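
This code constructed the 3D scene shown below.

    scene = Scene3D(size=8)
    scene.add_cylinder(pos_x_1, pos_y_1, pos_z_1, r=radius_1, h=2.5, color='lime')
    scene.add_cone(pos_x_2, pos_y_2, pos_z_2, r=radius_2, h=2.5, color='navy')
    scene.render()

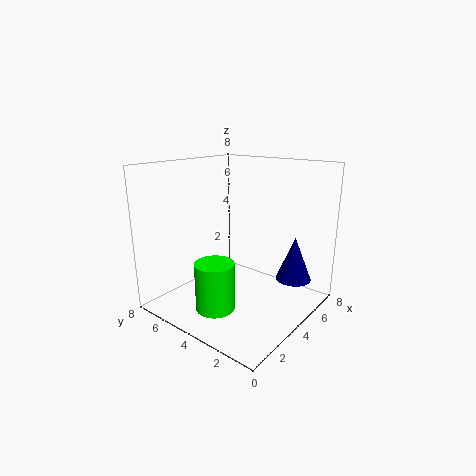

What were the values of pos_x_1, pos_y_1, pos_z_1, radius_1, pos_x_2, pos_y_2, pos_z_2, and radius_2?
pos_x_1 = 1.5; pos_y_1 = 3.5; pos_z_1 = 1; radius_1 = 1; pos_x_2 = 6; pos_y_2 = 1.5; pos_z_2 = 1.5; radius_2 = 1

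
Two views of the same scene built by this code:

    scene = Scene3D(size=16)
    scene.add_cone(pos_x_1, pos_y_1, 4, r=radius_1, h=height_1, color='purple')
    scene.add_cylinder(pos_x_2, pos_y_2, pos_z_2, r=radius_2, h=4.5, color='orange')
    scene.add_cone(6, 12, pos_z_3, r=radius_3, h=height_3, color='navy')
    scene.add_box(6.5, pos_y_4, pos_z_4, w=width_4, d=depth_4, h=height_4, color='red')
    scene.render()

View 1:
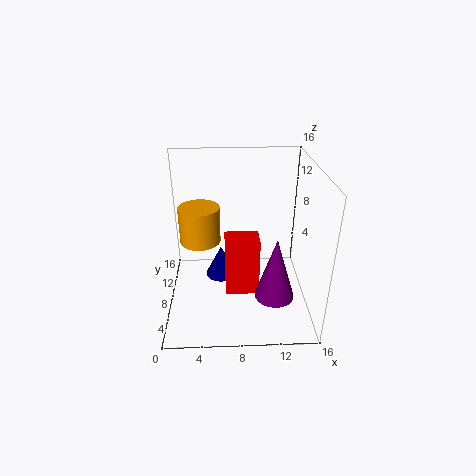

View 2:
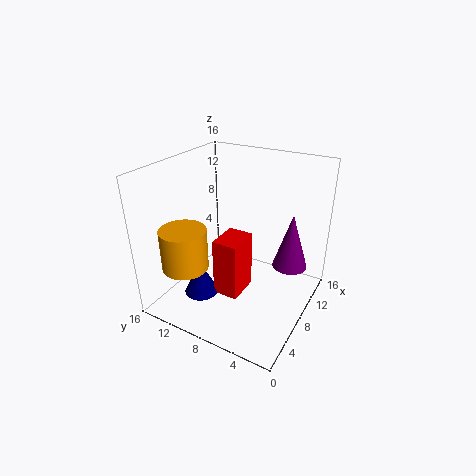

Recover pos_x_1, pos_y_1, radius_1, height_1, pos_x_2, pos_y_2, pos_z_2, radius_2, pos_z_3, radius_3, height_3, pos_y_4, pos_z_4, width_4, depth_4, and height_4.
pos_x_1 = 11.5
pos_y_1 = 3
radius_1 = 2
height_1 = 6.5
pos_x_2 = 3.5
pos_y_2 = 12
pos_z_2 = 5.5
radius_2 = 2.5
pos_z_3 = 0.5
radius_3 = 2
height_3 = 4
pos_y_4 = 7.5
pos_z_4 = 0.5
width_4 = 4
depth_4 = 3
height_4 = 7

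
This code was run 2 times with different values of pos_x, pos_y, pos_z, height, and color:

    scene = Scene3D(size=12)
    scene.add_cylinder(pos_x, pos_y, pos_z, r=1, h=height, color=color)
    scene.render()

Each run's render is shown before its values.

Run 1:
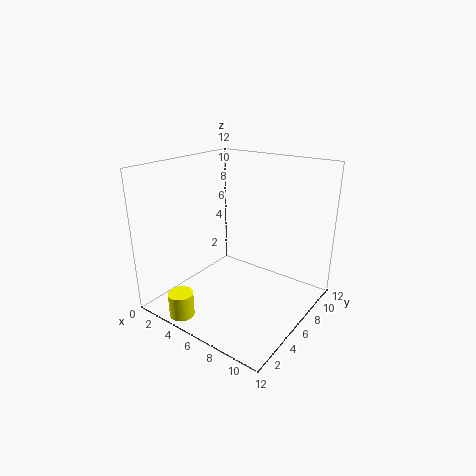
pos_x = 4, pos_y = 1, pos_z = 0.5, height = 2, color = 'yellow'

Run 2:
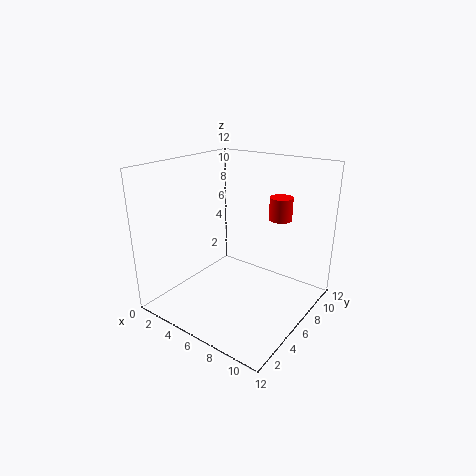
pos_x = 8, pos_y = 9.5, pos_z = 7, height = 2, color = 'red'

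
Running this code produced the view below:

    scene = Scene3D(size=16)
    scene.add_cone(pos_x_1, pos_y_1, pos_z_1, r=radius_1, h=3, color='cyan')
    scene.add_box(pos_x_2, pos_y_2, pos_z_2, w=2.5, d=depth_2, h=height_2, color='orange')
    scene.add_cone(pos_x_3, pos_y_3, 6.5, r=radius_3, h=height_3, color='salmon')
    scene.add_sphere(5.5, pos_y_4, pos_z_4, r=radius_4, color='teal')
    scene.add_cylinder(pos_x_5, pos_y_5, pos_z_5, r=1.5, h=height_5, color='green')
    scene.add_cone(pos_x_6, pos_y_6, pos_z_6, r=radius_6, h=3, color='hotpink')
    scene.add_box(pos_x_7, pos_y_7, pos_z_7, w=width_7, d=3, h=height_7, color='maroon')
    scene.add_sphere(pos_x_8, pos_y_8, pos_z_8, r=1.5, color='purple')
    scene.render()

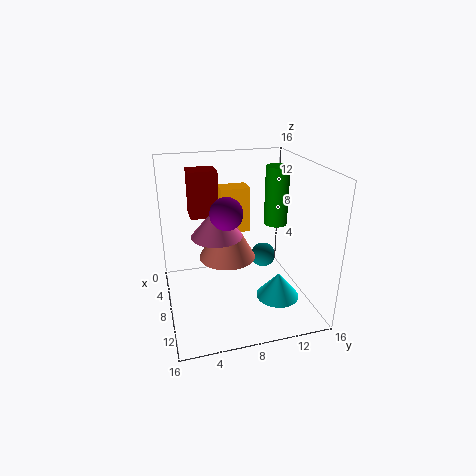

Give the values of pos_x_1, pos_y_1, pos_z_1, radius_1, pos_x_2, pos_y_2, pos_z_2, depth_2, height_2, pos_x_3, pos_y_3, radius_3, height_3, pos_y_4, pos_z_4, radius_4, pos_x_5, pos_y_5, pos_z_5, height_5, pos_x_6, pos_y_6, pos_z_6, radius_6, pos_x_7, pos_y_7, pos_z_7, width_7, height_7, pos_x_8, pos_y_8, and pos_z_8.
pos_x_1 = 9.5; pos_y_1 = 12.5; pos_z_1 = 0.5; radius_1 = 2.5; pos_x_2 = 2; pos_y_2 = 7; pos_z_2 = 7; depth_2 = 3.5; height_2 = 5.5; pos_x_3 = 9; pos_y_3 = 6.5; radius_3 = 3; height_3 = 5.5; pos_y_4 = 12; pos_z_4 = 4; radius_4 = 1.5; pos_x_5 = 3; pos_y_5 = 14.5; pos_z_5 = 7; height_5 = 7.5; pos_x_6 = 11; pos_y_6 = 5; pos_z_6 = 10; radius_6 = 2.5; pos_x_7 = 5; pos_y_7 = 3; pos_z_7 = 10.5; width_7 = 2.5; height_7 = 5; pos_x_8 = 13; pos_y_8 = 5.5; pos_z_8 = 13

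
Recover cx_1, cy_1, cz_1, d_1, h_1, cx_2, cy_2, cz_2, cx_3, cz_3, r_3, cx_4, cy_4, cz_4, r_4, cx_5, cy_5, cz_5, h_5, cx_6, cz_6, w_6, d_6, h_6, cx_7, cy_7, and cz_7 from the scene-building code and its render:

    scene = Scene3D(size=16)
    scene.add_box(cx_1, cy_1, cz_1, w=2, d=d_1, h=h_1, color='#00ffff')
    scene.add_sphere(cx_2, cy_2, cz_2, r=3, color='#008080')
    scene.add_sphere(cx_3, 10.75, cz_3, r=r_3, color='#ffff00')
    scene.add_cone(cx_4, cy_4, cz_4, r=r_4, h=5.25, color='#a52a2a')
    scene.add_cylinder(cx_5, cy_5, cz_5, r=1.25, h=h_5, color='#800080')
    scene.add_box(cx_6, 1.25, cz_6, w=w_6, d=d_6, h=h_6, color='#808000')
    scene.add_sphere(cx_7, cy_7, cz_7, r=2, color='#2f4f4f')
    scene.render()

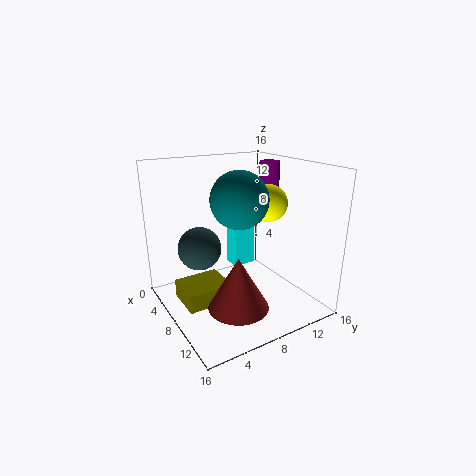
cx_1 = 3.75; cy_1 = 9; cz_1 = 3.25; d_1 = 2.75; h_1 = 4.75; cx_2 = 9.5; cy_2 = 7.25; cz_2 = 12.75; cx_3 = 9.75; cz_3 = 12; r_3 = 2; cx_4 = 13; cy_4 = 5; cz_4 = 3; r_4 = 3; cx_5 = 4.75; cy_5 = 14.5; cz_5 = 12.5; h_5 = 3; cx_6 = 5.5; cz_6 = 1.5; w_6 = 4.25; d_6 = 5; h_6 = 2; cx_7 = 11; cy_7 = 2; cz_7 = 9.25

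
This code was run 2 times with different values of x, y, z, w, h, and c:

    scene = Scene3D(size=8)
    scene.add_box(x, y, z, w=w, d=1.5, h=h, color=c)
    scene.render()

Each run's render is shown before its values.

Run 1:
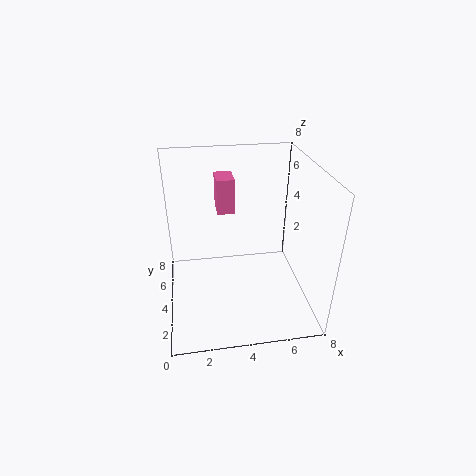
x = 3; y = 5; z = 5; w = 1; h = 2; c = 'hotpink'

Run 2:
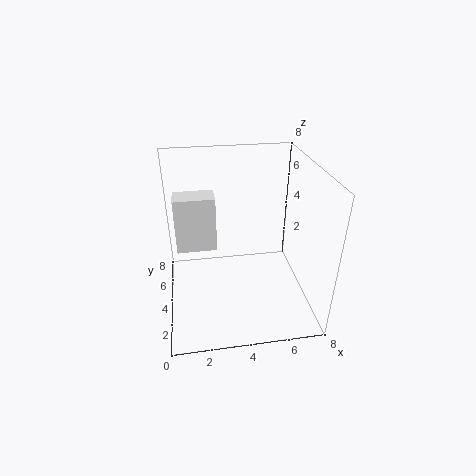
x = 0.5; y = 6; z = 2; w = 2.5; h = 3.5; c = 'white'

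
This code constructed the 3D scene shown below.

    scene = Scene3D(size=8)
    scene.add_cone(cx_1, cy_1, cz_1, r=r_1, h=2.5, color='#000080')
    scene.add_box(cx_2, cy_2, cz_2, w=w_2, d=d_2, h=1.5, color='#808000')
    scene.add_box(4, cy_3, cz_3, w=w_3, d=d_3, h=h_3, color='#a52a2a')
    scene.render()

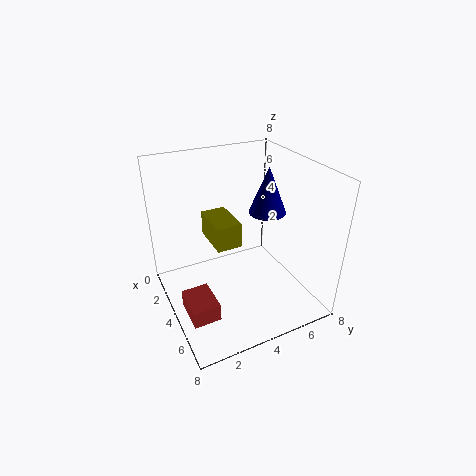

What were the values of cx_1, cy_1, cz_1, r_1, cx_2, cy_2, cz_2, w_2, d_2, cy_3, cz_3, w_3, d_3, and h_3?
cx_1 = 4.5, cy_1 = 5.5, cz_1 = 5.5, r_1 = 1, cx_2 = 1, cy_2 = 3, cz_2 = 3, w_2 = 2.5, d_2 = 1.5, cy_3 = 0.5, cz_3 = 0.5, w_3 = 2, d_3 = 1.5, h_3 = 1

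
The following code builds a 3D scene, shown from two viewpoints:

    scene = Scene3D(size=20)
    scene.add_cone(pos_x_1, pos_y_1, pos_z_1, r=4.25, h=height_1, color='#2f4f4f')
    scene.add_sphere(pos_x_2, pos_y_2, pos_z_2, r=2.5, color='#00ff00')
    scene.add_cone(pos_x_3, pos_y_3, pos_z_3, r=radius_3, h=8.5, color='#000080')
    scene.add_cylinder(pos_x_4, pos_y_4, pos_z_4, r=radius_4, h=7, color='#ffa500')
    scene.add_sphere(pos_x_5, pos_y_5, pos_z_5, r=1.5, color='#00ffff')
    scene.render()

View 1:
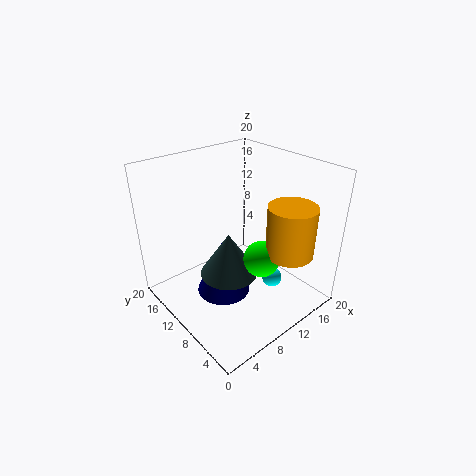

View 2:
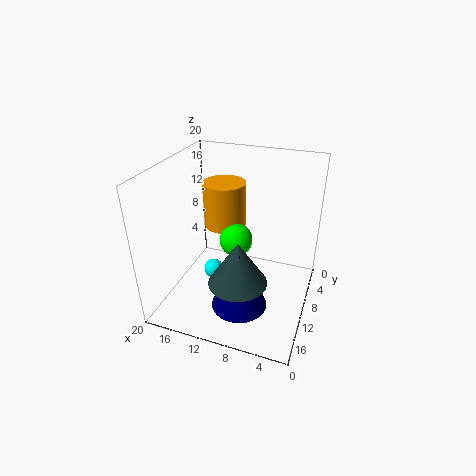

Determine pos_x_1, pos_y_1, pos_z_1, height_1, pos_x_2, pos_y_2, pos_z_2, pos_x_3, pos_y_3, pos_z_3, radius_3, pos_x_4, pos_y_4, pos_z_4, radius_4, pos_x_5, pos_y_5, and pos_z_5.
pos_x_1 = 9.5; pos_y_1 = 11.5; pos_z_1 = 3.5; height_1 = 6.5; pos_x_2 = 11.5; pos_y_2 = 6.75; pos_z_2 = 7.5; pos_x_3 = 9; pos_y_3 = 12.25; pos_z_3 = 0.25; radius_3 = 4; pos_x_4 = 14.25; pos_y_4 = 4.25; pos_z_4 = 8.5; radius_4 = 3.25; pos_x_5 = 15; pos_y_5 = 7.75; pos_z_5 = 2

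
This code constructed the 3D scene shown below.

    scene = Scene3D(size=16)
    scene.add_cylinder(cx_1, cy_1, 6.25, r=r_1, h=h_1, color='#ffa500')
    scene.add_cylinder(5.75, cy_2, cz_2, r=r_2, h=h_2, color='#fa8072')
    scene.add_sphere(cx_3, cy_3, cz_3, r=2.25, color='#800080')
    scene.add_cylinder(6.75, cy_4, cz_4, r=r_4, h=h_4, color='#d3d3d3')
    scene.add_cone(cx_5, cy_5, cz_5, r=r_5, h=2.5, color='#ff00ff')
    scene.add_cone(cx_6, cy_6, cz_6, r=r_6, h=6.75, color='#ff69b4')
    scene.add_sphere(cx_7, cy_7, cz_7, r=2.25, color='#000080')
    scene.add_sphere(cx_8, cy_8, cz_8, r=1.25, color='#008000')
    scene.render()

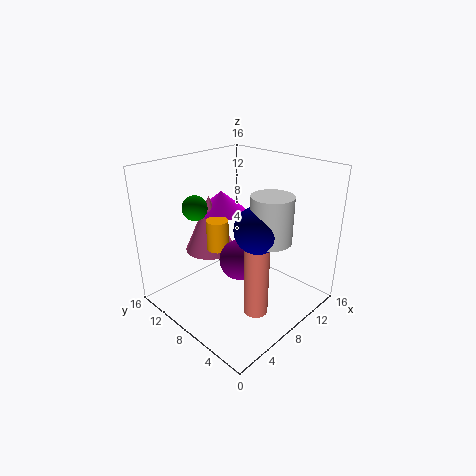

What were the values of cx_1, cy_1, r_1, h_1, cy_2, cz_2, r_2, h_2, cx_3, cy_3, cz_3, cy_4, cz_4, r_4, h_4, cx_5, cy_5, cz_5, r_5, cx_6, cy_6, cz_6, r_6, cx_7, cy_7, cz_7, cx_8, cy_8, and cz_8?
cx_1 = 7, cy_1 = 10.25, r_1 = 1.25, h_1 = 3.5, cy_2 = 3.25, cz_2 = 2, r_2 = 1.25, h_2 = 7.5, cx_3 = 7.5, cy_3 = 7.25, cz_3 = 5.75, cy_4 = 2.5, cz_4 = 10, r_4 = 2, h_4 = 4.5, cx_5 = 9.75, cy_5 = 12.5, cz_5 = 9.5, r_5 = 3, cx_6 = 8, cy_6 = 12.75, cz_6 = 5, r_6 = 3, cx_7 = 5.75, cy_7 = 3.25, cz_7 = 11.25, cx_8 = 3.25, cy_8 = 9.25, cz_8 = 12.5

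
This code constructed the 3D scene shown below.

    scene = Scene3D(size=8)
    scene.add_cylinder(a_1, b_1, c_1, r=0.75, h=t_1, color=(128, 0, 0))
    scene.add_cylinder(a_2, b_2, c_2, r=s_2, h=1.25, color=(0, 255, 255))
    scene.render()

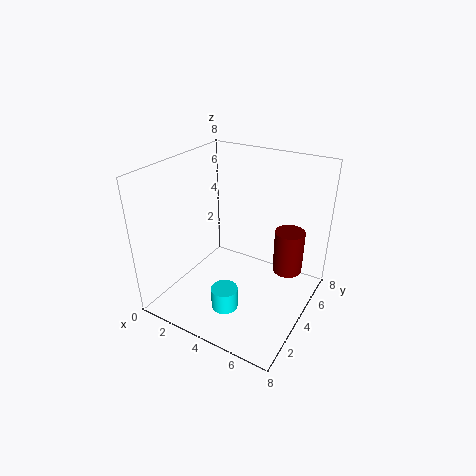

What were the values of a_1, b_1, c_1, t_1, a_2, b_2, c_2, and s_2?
a_1 = 7, b_1 = 4, c_1 = 3, t_1 = 2.25, a_2 = 4, b_2 = 2.5, c_2 = 0.25, s_2 = 0.75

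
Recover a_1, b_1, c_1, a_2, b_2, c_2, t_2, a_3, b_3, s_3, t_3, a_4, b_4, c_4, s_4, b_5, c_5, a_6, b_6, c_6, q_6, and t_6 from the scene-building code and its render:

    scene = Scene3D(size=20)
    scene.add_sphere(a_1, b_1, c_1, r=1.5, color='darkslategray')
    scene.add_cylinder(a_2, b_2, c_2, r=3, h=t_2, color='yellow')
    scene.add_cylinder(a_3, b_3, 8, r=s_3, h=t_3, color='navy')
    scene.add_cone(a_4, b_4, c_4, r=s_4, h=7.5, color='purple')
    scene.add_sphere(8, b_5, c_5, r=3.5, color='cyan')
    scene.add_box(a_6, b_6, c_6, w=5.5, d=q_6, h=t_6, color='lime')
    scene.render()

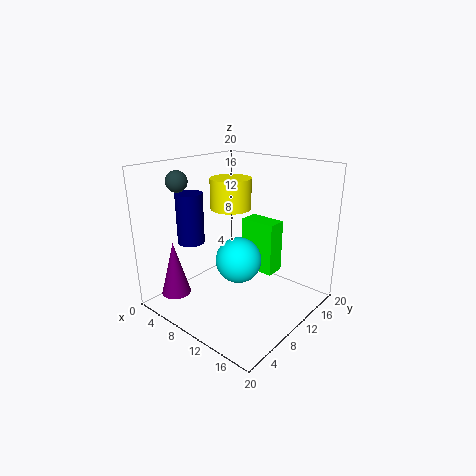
a_1 = 2.5; b_1 = 6; c_1 = 17.5; a_2 = 6.5; b_2 = 12.5; c_2 = 13; t_2 = 4.5; a_3 = 2.5; b_3 = 8; s_3 = 2; t_3 = 7.5; a_4 = 4.5; b_4 = 3; c_4 = 2.5; s_4 = 2; b_5 = 12.5; c_5 = 5; a_6 = 7; b_6 = 14.5; c_6 = 3; q_6 = 3; t_6 = 8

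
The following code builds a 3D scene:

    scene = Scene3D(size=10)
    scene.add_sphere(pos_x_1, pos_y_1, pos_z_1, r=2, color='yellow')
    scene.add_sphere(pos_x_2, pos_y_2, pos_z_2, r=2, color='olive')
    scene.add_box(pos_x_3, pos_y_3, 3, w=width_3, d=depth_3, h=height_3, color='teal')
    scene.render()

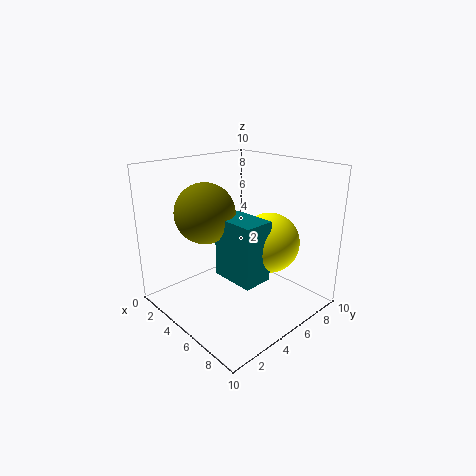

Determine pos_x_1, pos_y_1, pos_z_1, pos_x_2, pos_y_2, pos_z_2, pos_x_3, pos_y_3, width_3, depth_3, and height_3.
pos_x_1 = 7
pos_y_1 = 6
pos_z_1 = 5
pos_x_2 = 4
pos_y_2 = 3
pos_z_2 = 7
pos_x_3 = 5
pos_y_3 = 3
width_3 = 3
depth_3 = 2
height_3 = 4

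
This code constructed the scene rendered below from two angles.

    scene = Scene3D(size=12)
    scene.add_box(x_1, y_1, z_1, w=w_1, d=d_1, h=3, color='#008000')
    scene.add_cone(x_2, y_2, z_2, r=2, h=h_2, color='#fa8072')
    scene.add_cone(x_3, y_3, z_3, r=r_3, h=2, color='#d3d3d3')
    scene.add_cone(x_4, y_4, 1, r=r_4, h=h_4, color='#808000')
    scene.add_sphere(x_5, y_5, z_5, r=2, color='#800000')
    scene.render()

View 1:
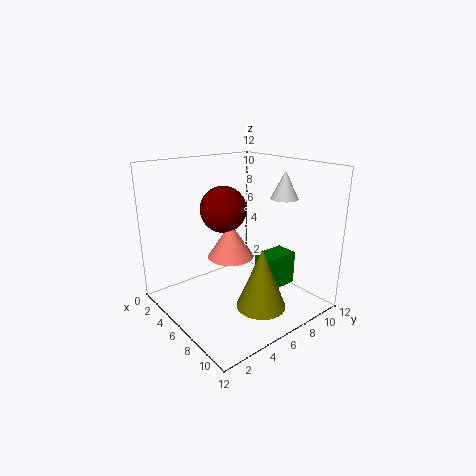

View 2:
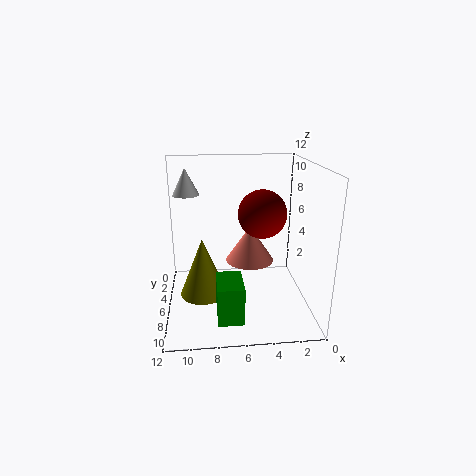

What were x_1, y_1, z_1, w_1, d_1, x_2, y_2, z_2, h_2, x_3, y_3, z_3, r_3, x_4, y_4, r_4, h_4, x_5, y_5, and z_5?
x_1 = 6, y_1 = 8, z_1 = 1, w_1 = 2, d_1 = 3, x_2 = 5, y_2 = 6, z_2 = 4, h_2 = 3, x_3 = 10, y_3 = 7, z_3 = 10, r_3 = 1, x_4 = 9, y_4 = 6, r_4 = 2, h_4 = 5, x_5 = 4, y_5 = 6, z_5 = 8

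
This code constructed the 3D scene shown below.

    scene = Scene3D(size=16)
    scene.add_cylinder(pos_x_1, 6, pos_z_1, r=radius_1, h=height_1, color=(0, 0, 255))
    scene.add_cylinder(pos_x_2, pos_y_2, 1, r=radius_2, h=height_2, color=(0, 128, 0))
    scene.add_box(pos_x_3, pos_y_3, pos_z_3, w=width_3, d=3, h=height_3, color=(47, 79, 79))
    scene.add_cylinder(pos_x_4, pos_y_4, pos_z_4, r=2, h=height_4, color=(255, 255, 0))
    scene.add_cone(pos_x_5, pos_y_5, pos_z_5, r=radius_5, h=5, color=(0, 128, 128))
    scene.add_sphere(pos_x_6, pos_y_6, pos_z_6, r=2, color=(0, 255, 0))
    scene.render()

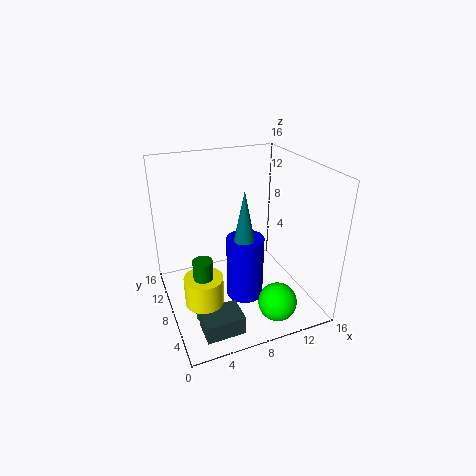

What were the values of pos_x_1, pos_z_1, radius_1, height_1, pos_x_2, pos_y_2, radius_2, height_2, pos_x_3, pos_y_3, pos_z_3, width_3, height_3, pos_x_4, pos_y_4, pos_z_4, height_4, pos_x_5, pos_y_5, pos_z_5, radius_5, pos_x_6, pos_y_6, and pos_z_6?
pos_x_1 = 8
pos_z_1 = 2
radius_1 = 2
height_1 = 7
pos_x_2 = 3
pos_y_2 = 5
radius_2 = 1
height_2 = 7
pos_x_3 = 2
pos_y_3 = 1
pos_z_3 = 1
width_3 = 4
height_3 = 2
pos_x_4 = 3
pos_y_4 = 5
pos_z_4 = 3
height_4 = 3
pos_x_5 = 7
pos_y_5 = 4
pos_z_5 = 10
radius_5 = 1
pos_x_6 = 10
pos_y_6 = 2
pos_z_6 = 3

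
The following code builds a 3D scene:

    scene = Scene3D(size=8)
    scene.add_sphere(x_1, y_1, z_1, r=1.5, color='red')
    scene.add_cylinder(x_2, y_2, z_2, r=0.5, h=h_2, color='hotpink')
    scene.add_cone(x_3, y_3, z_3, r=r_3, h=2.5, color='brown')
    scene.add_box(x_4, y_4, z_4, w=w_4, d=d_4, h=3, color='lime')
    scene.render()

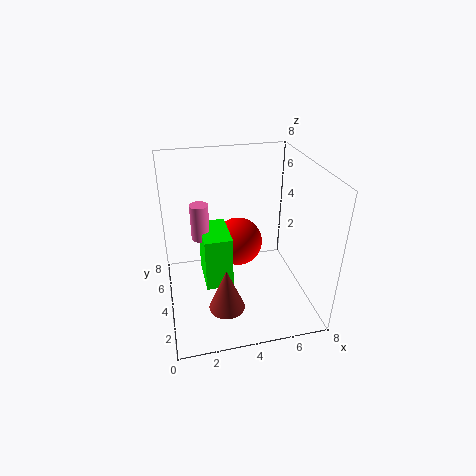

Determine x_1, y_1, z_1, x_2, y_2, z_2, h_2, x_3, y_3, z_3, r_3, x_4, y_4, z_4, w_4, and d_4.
x_1 = 4.5, y_1 = 6, z_1 = 2.5, x_2 = 2, y_2 = 4.5, z_2 = 4, h_2 = 2, x_3 = 3, y_3 = 2.5, z_3 = 0.5, r_3 = 1, x_4 = 2, y_4 = 3, z_4 = 1.5, w_4 = 1.5, d_4 = 2.5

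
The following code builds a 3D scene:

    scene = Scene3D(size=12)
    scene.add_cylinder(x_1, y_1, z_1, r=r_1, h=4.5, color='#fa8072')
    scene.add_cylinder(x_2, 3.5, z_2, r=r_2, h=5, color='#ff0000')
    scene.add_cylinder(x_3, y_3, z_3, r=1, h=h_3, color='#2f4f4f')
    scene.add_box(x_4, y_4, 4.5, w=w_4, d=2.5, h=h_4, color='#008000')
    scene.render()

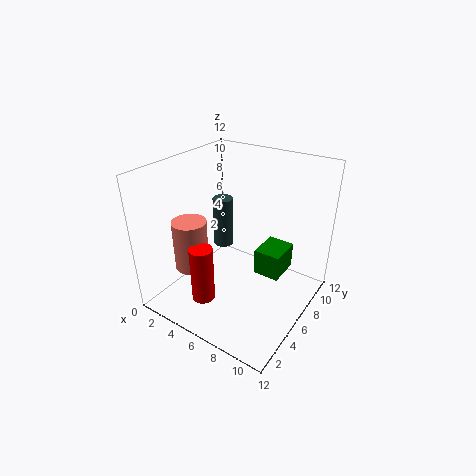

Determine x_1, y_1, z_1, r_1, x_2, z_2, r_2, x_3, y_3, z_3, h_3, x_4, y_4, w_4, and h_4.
x_1 = 2; y_1 = 4.5; z_1 = 2.5; r_1 = 1.5; x_2 = 4; z_2 = 0.5; r_2 = 1; x_3 = 1.5; y_3 = 10; z_3 = 2; h_3 = 5; x_4 = 8.5; y_4 = 4.5; w_4 = 2; h_4 = 2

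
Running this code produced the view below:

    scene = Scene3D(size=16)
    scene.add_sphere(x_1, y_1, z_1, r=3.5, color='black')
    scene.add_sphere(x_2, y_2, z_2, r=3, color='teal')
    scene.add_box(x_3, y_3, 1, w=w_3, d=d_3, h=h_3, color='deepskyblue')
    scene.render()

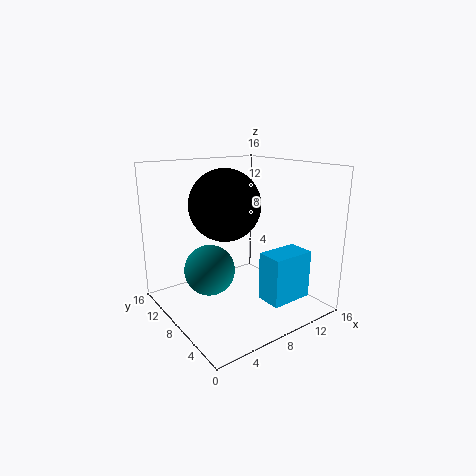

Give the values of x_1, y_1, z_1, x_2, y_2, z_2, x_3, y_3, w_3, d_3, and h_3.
x_1 = 5; y_1 = 6; z_1 = 12.5; x_2 = 6; y_2 = 11; z_2 = 3.5; x_3 = 9.5; y_3 = 3; w_3 = 5; d_3 = 3; h_3 = 5.5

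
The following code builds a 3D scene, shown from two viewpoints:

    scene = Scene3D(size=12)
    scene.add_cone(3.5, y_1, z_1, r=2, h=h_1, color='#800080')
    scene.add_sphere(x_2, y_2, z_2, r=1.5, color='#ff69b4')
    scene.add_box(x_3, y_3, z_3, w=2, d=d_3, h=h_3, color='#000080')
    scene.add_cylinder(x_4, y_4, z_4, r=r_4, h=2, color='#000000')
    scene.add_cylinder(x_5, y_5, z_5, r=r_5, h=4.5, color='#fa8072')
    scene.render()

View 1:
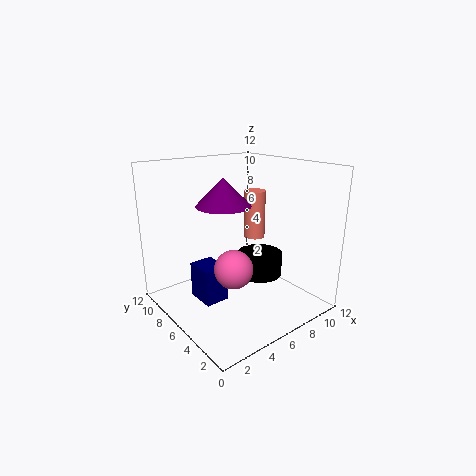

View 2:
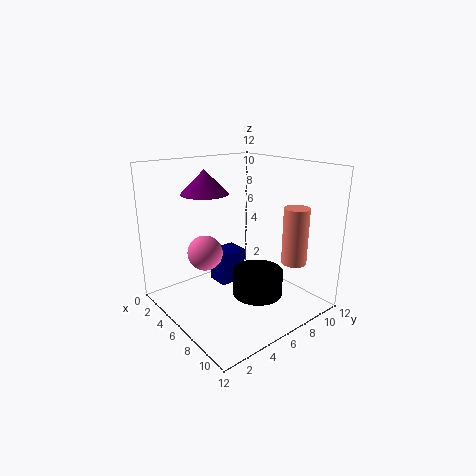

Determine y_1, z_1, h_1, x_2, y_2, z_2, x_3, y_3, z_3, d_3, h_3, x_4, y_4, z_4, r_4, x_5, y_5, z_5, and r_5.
y_1 = 4.5, z_1 = 9.5, h_1 = 2, x_2 = 4, y_2 = 4, z_2 = 4.5, x_3 = 2.5, y_3 = 5.5, z_3 = 1, d_3 = 2.5, h_3 = 3, x_4 = 8.5, y_4 = 6, z_4 = 2, r_4 = 2, x_5 = 10, y_5 = 8.5, z_5 = 4.5, r_5 = 1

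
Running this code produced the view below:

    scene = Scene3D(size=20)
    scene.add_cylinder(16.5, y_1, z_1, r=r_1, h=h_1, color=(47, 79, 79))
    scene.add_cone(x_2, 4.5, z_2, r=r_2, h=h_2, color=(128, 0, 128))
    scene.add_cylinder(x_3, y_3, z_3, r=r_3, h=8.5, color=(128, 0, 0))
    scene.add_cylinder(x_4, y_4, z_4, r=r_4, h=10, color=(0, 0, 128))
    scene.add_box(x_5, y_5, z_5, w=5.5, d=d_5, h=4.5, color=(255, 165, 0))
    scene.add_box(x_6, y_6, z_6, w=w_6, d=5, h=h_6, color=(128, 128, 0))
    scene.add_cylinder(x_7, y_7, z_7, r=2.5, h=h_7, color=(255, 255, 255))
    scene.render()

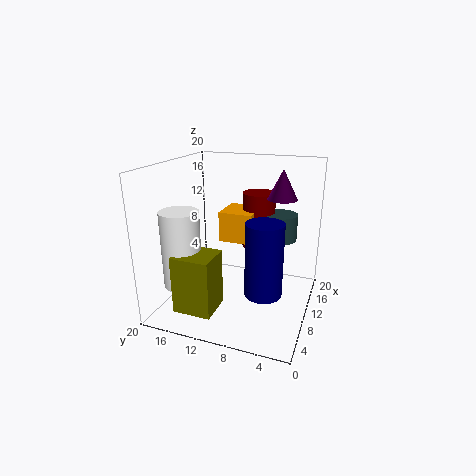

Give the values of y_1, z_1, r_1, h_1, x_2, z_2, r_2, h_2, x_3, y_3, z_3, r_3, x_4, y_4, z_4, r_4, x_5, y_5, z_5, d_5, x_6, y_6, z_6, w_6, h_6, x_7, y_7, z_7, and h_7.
y_1 = 5.5; z_1 = 8; r_1 = 2.5; h_1 = 4; x_2 = 12; z_2 = 15.5; r_2 = 2; h_2 = 4; x_3 = 16.5; y_3 = 9; z_3 = 6.5; r_3 = 2.5; x_4 = 7.5; y_4 = 5.5; z_4 = 3.5; r_4 = 2.5; x_5 = 12.5; y_5 = 9; z_5 = 8; d_5 = 5; x_6 = 1; y_6 = 10.5; z_6 = 2.5; w_6 = 4.5; h_6 = 7.5; x_7 = 4; y_7 = 15.5; z_7 = 5; h_7 = 10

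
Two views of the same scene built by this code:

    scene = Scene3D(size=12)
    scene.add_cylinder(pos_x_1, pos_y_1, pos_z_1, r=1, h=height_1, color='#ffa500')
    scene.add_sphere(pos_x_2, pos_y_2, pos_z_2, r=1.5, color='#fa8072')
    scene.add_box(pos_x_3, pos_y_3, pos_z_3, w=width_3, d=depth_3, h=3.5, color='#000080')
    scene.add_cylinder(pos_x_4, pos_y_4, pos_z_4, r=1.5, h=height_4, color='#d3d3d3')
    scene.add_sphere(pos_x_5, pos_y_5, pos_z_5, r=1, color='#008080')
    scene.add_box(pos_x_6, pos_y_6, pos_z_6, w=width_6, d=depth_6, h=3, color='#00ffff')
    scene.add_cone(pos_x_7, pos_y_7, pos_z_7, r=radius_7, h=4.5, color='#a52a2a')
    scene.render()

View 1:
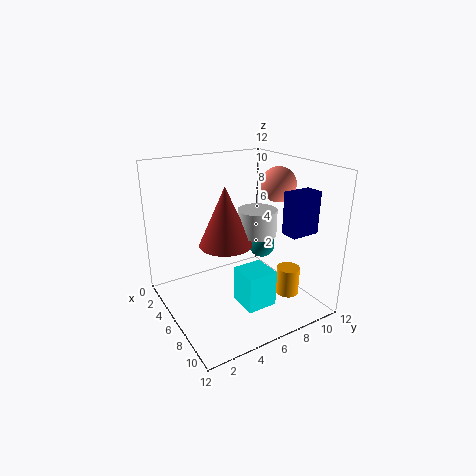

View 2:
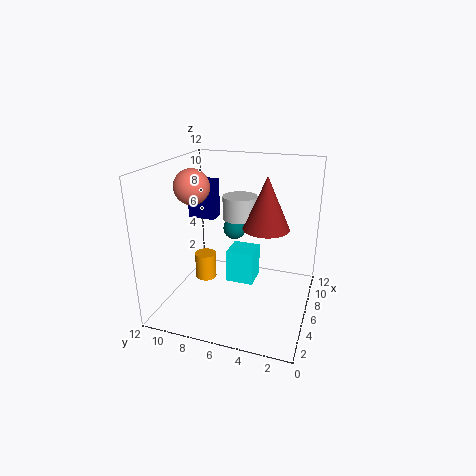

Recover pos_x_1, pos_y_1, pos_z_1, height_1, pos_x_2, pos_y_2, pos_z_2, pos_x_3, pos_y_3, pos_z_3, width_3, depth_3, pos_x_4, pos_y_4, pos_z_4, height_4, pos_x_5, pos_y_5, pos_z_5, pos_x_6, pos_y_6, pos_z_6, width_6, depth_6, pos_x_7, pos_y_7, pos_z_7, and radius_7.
pos_x_1 = 8
pos_y_1 = 10
pos_z_1 = 0.5
height_1 = 2.5
pos_x_2 = 6
pos_y_2 = 10
pos_z_2 = 10
pos_x_3 = 8
pos_y_3 = 9
pos_z_3 = 6.5
width_3 = 1.5
depth_3 = 2.5
pos_x_4 = 8
pos_y_4 = 6.5
pos_z_4 = 7
height_4 = 2
pos_x_5 = 8
pos_y_5 = 7
pos_z_5 = 6
pos_x_6 = 7
pos_y_6 = 5
pos_z_6 = 1
width_6 = 2.5
depth_6 = 2.5
pos_x_7 = 7.5
pos_y_7 = 4
pos_z_7 = 6.5
radius_7 = 2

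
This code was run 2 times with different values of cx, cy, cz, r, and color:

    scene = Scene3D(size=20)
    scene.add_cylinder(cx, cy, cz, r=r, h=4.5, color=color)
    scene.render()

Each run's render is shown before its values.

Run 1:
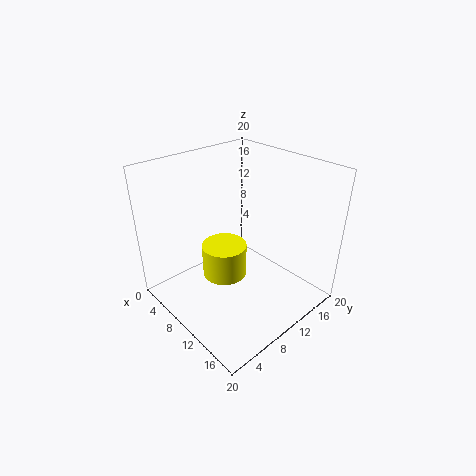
cx = 10; cy = 7.5; cz = 5.5; r = 3; color = 'yellow'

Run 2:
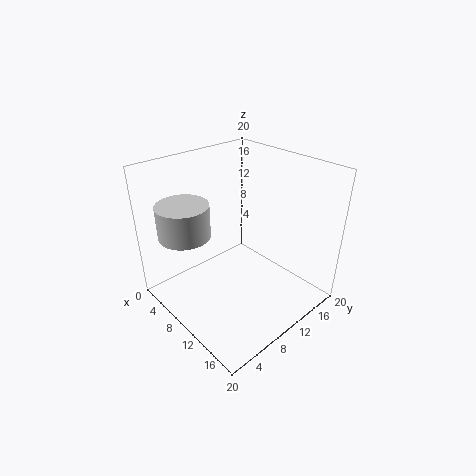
cx = 6; cy = 4; cz = 11; r = 3.5; color = 'lightgray'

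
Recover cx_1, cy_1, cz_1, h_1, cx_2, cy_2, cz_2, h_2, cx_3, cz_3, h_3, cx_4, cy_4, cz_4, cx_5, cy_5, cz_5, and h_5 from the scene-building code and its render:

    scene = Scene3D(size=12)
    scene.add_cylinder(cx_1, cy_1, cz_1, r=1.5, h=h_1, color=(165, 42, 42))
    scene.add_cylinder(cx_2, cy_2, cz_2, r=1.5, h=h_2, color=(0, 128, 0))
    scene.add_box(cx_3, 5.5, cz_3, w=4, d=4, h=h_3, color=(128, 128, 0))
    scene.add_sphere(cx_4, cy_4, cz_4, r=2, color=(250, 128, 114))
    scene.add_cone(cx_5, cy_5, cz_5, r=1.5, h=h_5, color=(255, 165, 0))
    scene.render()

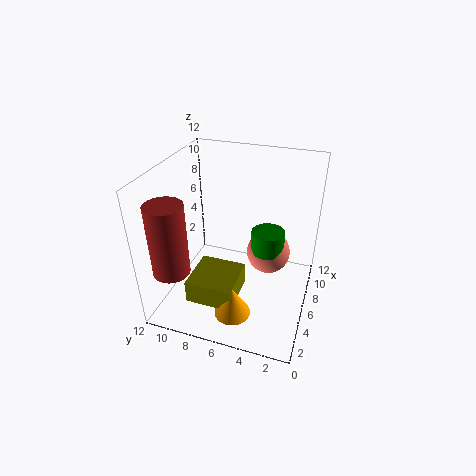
cx_1 = 2.5; cy_1 = 10.5; cz_1 = 4; h_1 = 6; cx_2 = 8.5; cy_2 = 4; cz_2 = 3.5; h_2 = 2; cx_3 = 2.5; cz_3 = 1; h_3 = 2; cx_4 = 9; cy_4 = 4; cz_4 = 3; cx_5 = 3; cy_5 = 5.5; cz_5 = 0.5; h_5 = 2.5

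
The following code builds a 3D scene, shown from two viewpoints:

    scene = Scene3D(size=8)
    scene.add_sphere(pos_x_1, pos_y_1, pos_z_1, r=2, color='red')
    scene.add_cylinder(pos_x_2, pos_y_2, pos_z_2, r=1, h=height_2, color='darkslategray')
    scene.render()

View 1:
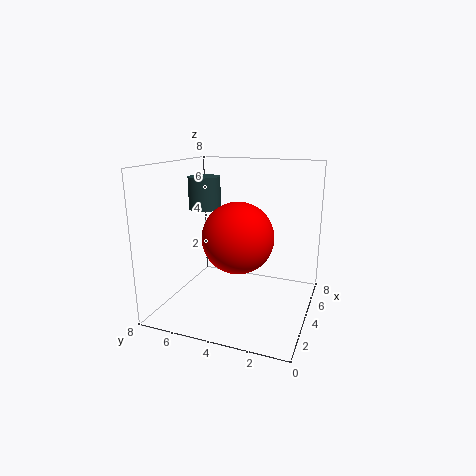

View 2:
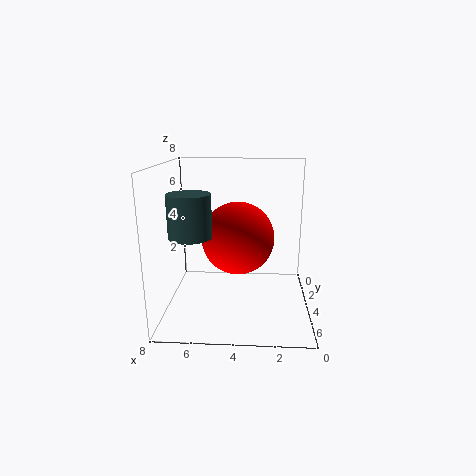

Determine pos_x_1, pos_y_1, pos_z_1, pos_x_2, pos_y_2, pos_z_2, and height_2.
pos_x_1 = 4
pos_y_1 = 4
pos_z_1 = 4
pos_x_2 = 6
pos_y_2 = 7
pos_z_2 = 5
height_2 = 2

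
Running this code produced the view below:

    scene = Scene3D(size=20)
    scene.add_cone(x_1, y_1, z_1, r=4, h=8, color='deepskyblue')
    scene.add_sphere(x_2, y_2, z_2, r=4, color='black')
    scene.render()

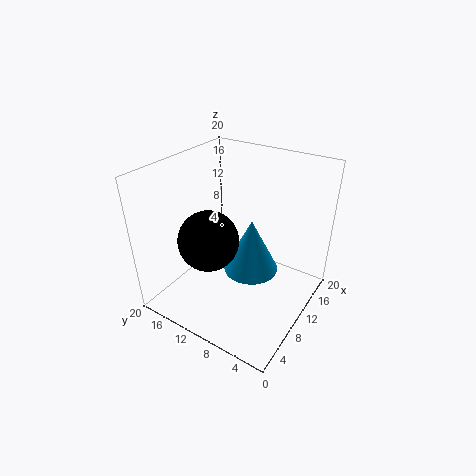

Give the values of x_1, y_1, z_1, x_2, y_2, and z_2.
x_1 = 12
y_1 = 9
z_1 = 4
x_2 = 6
y_2 = 12
z_2 = 11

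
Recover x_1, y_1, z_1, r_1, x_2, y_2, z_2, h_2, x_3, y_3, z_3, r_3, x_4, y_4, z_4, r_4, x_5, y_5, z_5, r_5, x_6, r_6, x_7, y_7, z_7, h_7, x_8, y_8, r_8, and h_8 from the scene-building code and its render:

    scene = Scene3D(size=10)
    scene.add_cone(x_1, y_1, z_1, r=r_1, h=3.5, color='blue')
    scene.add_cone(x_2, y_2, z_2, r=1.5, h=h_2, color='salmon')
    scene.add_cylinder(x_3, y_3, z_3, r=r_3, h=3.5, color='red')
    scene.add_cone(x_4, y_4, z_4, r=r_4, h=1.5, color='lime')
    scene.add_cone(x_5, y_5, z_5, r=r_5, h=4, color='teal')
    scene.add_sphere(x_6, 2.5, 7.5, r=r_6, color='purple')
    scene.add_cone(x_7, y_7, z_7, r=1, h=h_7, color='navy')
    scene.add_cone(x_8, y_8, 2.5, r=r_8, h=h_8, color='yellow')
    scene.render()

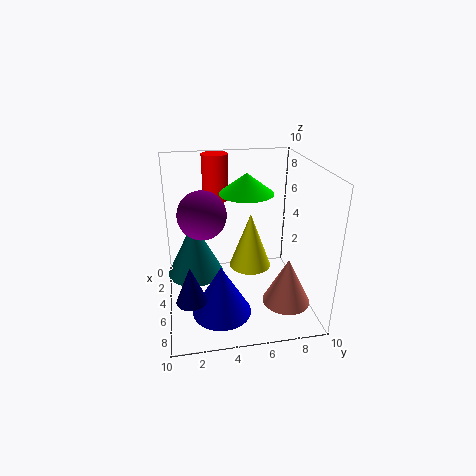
x_1 = 7
y_1 = 3.5
z_1 = 0.5
r_1 = 2
x_2 = 8.5
y_2 = 7.5
z_2 = 2
h_2 = 3
x_3 = 1
y_3 = 4
z_3 = 6.5
r_3 = 1
x_4 = 3
y_4 = 6
z_4 = 7.5
r_4 = 2
x_5 = 4
y_5 = 2
z_5 = 2
r_5 = 2
x_6 = 6.5
r_6 = 1.5
x_7 = 7.5
y_7 = 1.5
z_7 = 2
h_7 = 2.5
x_8 = 4.5
y_8 = 6
r_8 = 1.5
h_8 = 4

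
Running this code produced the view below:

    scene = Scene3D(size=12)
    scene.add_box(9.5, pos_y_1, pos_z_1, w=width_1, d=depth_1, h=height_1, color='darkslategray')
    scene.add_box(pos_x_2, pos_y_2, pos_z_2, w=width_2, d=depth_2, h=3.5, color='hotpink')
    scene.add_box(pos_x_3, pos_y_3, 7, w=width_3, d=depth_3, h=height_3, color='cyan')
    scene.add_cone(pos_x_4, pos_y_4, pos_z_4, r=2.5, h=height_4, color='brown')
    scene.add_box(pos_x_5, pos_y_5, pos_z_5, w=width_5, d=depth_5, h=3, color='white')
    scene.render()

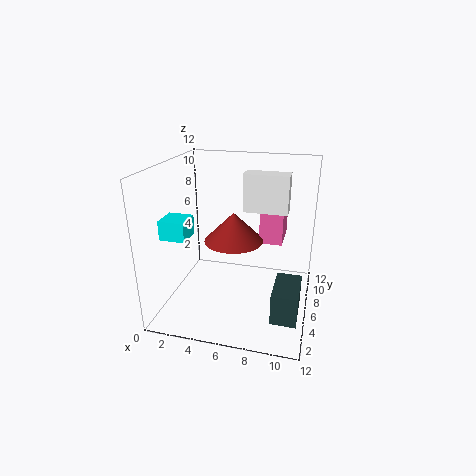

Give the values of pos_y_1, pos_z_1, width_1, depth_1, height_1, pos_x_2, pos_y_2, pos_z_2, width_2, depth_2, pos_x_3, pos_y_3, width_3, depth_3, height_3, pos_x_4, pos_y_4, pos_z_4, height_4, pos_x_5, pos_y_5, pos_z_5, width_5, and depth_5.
pos_y_1 = 2
pos_z_1 = 1
width_1 = 2
depth_1 = 3.5
height_1 = 2.5
pos_x_2 = 7.5
pos_y_2 = 7.5
pos_z_2 = 5
width_2 = 2
depth_2 = 3.5
pos_x_3 = 1
pos_y_3 = 2
width_3 = 2
depth_3 = 2
height_3 = 1.5
pos_x_4 = 5.5
pos_y_4 = 6.5
pos_z_4 = 5.5
height_4 = 2.5
pos_x_5 = 6.5
pos_y_5 = 5.5
pos_z_5 = 8.5
width_5 = 3.5
depth_5 = 1.5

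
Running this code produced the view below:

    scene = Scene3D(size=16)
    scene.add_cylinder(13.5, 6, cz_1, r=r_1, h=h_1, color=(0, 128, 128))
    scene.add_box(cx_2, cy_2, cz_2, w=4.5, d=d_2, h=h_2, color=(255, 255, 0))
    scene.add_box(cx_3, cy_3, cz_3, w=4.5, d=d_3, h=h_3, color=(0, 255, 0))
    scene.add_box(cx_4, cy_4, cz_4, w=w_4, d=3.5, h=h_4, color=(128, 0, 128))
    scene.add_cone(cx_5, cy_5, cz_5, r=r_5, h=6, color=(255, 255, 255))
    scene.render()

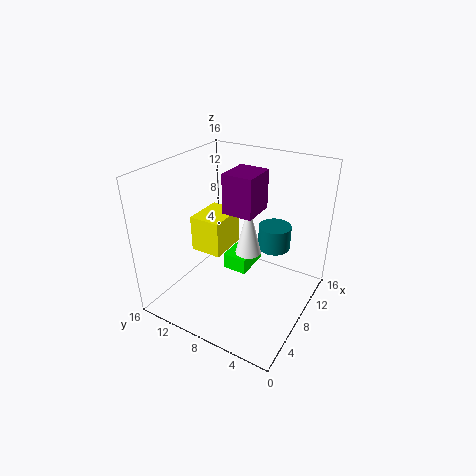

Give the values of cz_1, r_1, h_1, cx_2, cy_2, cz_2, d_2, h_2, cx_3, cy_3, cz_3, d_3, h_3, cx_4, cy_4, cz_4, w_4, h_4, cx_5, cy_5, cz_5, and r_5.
cz_1 = 4.5
r_1 = 2
h_1 = 3
cx_2 = 5.5
cy_2 = 9
cz_2 = 6.5
d_2 = 3.5
h_2 = 4
cx_3 = 9.5
cy_3 = 8
cz_3 = 2
d_3 = 3
h_3 = 2
cx_4 = 8
cy_4 = 6.5
cz_4 = 10.5
w_4 = 4
h_4 = 4.5
cx_5 = 9.5
cy_5 = 7.5
cz_5 = 5.5
r_5 = 1.5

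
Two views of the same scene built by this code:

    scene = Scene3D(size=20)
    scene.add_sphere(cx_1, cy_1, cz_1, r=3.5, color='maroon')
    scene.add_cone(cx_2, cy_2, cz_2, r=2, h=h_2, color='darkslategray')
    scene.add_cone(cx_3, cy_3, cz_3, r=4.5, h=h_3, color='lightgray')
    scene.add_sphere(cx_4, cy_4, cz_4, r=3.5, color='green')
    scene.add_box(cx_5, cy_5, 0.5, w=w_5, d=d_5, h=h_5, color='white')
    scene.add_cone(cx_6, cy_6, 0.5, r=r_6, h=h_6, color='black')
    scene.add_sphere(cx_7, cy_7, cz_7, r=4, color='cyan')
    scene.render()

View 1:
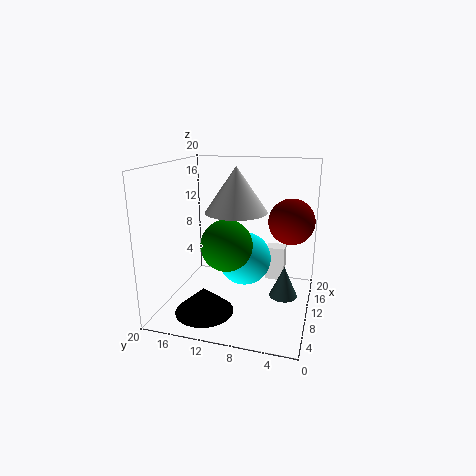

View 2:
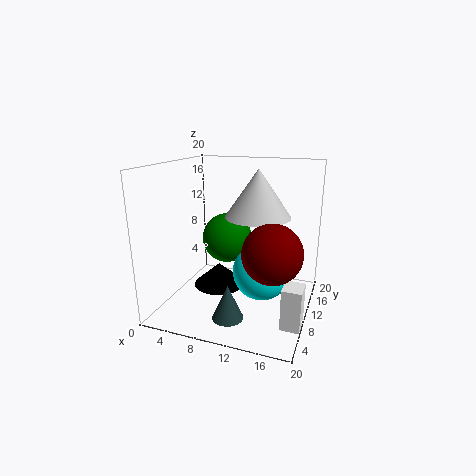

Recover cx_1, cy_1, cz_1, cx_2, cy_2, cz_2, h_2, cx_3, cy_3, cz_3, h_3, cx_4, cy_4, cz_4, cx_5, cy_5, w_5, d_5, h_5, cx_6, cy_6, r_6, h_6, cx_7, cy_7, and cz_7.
cx_1 = 16.5; cy_1 = 3.5; cz_1 = 11; cx_2 = 11; cy_2 = 3.5; cz_2 = 1.5; h_2 = 4.5; cx_3 = 12.5; cy_3 = 11; cz_3 = 13; h_3 = 6.5; cx_4 = 8; cy_4 = 11; cz_4 = 9.5; cx_5 = 17.5; cy_5 = 4.5; w_5 = 2.5; d_5 = 3; h_5 = 5.5; cx_6 = 5.5; cy_6 = 13.5; r_6 = 4; h_6 = 3.5; cx_7 = 13.5; cy_7 = 10; cz_7 = 5.5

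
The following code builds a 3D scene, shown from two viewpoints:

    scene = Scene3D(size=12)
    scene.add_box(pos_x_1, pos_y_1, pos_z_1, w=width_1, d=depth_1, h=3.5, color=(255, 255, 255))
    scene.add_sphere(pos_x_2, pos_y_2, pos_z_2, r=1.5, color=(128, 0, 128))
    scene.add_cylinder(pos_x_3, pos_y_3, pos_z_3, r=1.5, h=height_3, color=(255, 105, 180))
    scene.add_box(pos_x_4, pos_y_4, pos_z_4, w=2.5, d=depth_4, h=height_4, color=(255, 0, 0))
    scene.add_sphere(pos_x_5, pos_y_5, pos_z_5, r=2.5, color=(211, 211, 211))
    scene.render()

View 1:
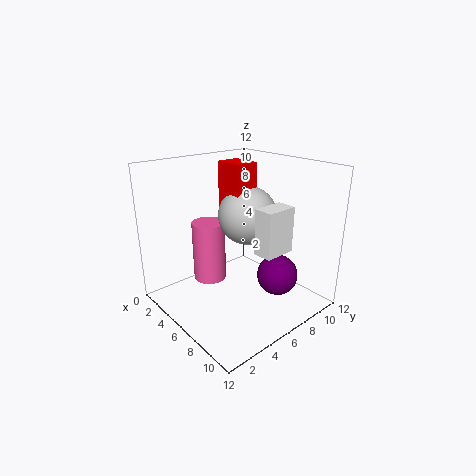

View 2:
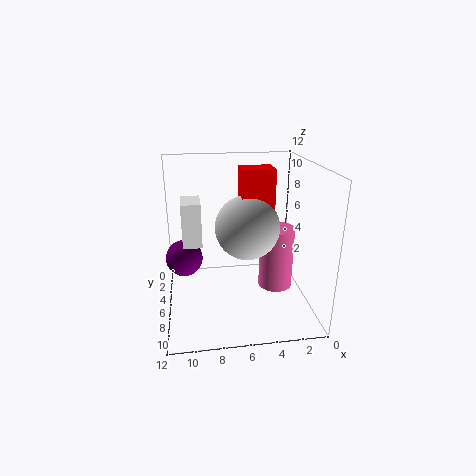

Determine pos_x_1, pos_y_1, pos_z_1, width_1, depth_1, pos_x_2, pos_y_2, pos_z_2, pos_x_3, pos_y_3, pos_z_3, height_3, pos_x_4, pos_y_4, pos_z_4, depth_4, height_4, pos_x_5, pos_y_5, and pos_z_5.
pos_x_1 = 9
pos_y_1 = 5
pos_z_1 = 6
width_1 = 1.5
depth_1 = 2.5
pos_x_2 = 10.5
pos_y_2 = 6
pos_z_2 = 4.5
pos_x_3 = 2.5
pos_y_3 = 5.5
pos_z_3 = 1
height_3 = 5.5
pos_x_4 = 3.5
pos_y_4 = 6
pos_z_4 = 8
depth_4 = 2
height_4 = 4
pos_x_5 = 5.5
pos_y_5 = 7.5
pos_z_5 = 7.5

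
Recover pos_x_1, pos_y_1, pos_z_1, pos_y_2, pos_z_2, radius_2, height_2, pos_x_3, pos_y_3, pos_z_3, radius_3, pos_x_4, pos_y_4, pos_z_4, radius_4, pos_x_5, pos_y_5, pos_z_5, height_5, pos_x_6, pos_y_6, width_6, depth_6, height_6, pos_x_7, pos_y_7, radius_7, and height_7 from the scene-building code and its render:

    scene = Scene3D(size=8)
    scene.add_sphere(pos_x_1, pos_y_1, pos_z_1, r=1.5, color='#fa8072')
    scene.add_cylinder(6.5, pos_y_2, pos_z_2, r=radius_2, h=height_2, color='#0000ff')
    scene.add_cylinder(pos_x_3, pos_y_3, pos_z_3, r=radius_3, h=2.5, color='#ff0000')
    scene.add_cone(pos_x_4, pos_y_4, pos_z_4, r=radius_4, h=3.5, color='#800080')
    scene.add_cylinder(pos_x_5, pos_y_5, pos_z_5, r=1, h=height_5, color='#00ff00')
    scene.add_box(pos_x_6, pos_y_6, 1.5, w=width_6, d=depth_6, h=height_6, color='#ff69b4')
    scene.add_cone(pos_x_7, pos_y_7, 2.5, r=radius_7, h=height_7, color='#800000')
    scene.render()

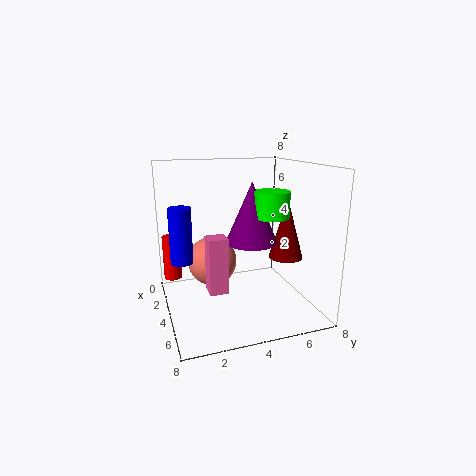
pos_x_1 = 2
pos_y_1 = 3
pos_z_1 = 2
pos_y_2 = 0.5
pos_z_2 = 4
radius_2 = 0.5
height_2 = 2.5
pos_x_3 = 2.5
pos_y_3 = 0.5
pos_z_3 = 1.5
radius_3 = 0.5
pos_x_4 = 3.5
pos_y_4 = 5
pos_z_4 = 3.5
radius_4 = 1.5
pos_x_5 = 4
pos_y_5 = 6
pos_z_5 = 5
height_5 = 1.5
pos_x_6 = 4.5
pos_y_6 = 2
width_6 = 1
depth_6 = 1
height_6 = 3
pos_x_7 = 4
pos_y_7 = 7
radius_7 = 1
height_7 = 3.5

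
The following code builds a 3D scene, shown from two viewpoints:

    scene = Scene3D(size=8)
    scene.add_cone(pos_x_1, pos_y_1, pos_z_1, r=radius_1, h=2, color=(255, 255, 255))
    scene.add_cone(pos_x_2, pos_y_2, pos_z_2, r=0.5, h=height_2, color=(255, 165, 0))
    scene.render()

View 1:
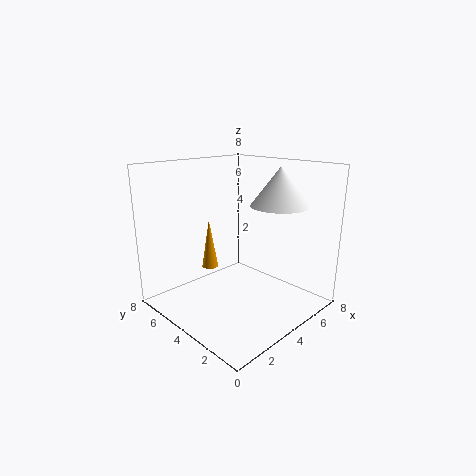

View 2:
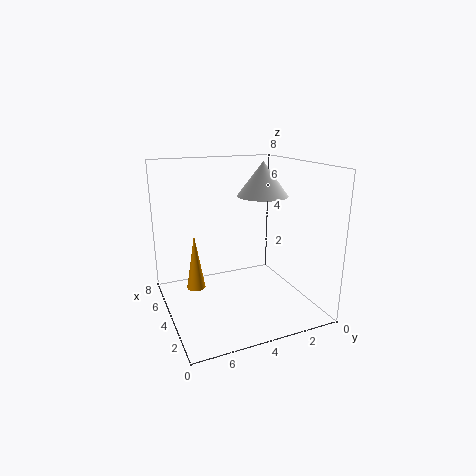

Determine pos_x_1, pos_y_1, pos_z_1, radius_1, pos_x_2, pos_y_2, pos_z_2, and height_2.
pos_x_1 = 5; pos_y_1 = 2; pos_z_1 = 6; radius_1 = 1.5; pos_x_2 = 4; pos_y_2 = 6.5; pos_z_2 = 1.5; height_2 = 3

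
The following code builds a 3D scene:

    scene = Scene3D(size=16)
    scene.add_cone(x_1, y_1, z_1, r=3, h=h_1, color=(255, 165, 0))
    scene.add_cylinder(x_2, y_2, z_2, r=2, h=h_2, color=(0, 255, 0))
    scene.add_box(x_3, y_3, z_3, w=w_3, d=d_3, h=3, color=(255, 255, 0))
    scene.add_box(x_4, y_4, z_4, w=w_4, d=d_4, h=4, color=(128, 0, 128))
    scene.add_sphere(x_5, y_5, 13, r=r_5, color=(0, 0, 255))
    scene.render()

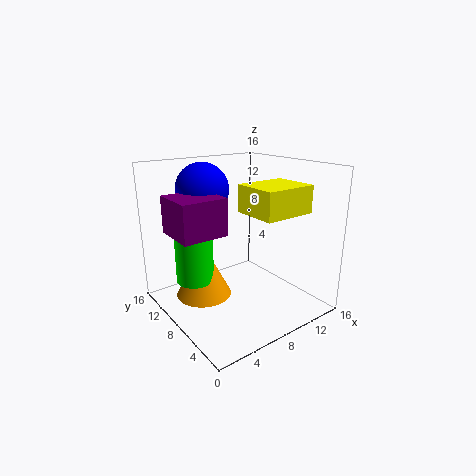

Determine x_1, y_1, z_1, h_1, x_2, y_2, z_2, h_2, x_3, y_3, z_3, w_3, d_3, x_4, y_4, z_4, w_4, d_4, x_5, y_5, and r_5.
x_1 = 4; y_1 = 9; z_1 = 2; h_1 = 6; x_2 = 3; y_2 = 9; z_2 = 4; h_2 = 7; x_3 = 8; y_3 = 3; z_3 = 11; w_3 = 6; d_3 = 5; x_4 = 1; y_4 = 7; z_4 = 9; w_4 = 5; d_4 = 5; x_5 = 6; y_5 = 12; r_5 = 3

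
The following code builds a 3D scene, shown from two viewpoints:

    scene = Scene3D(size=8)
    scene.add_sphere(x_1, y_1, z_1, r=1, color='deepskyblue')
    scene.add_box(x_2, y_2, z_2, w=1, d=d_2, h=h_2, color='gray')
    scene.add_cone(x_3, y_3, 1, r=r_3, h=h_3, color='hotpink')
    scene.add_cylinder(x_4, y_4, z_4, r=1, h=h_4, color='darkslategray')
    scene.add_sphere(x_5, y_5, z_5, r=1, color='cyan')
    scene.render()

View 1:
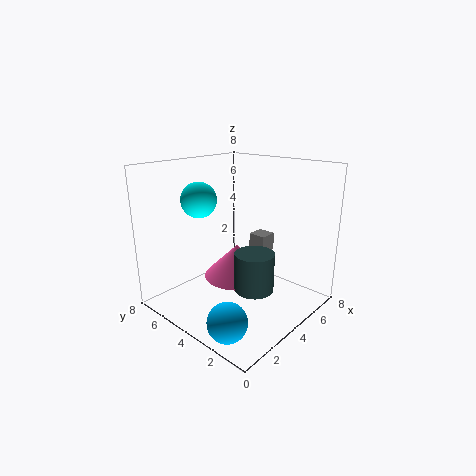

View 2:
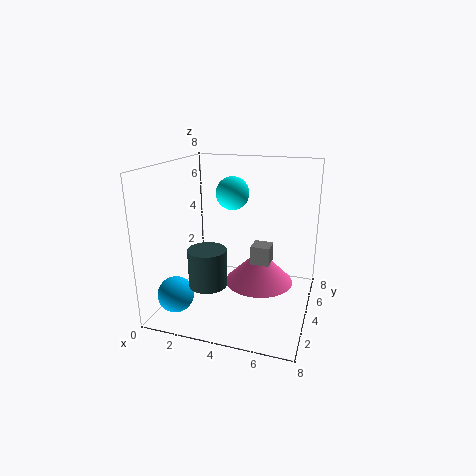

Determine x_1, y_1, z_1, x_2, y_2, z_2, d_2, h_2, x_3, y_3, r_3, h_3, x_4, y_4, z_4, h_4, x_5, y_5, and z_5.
x_1 = 1; y_1 = 2; z_1 = 1; x_2 = 5; y_2 = 3; z_2 = 3; d_2 = 1; h_2 = 1; x_3 = 5; y_3 = 5; r_3 = 2; h_3 = 2; x_4 = 3; y_4 = 2; z_4 = 2; h_4 = 2; x_5 = 3; y_5 = 6; z_5 = 6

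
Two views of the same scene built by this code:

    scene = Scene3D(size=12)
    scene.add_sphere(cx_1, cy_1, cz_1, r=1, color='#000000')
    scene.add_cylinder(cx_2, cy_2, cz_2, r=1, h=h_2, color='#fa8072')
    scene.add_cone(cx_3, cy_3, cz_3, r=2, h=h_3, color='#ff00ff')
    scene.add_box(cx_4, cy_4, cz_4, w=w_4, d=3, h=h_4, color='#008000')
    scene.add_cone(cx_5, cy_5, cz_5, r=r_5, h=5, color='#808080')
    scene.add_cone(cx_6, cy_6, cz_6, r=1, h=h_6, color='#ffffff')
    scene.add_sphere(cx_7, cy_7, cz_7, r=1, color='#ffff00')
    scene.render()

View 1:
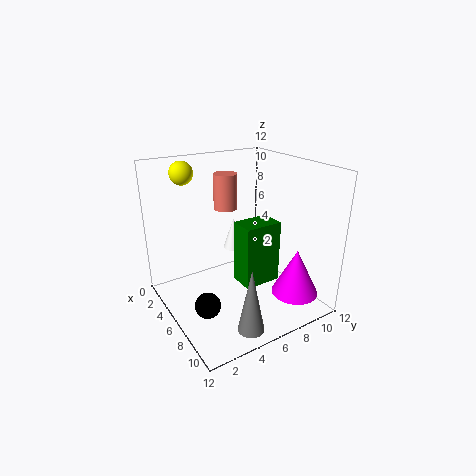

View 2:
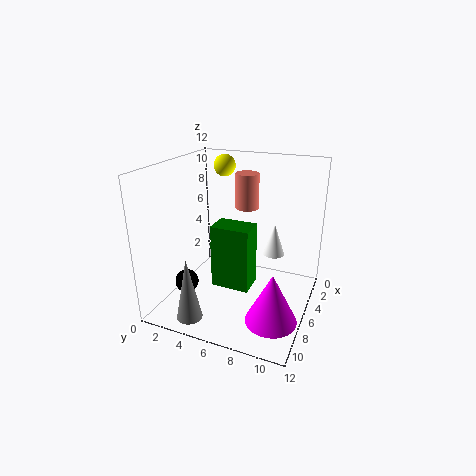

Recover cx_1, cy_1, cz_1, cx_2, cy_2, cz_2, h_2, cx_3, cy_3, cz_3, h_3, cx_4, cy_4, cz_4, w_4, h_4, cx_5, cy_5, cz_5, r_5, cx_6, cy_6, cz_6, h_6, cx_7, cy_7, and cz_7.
cx_1 = 8
cy_1 = 2
cz_1 = 2
cx_2 = 4
cy_2 = 6
cz_2 = 8
h_2 = 3
cx_3 = 9
cy_3 = 10
cz_3 = 1
h_3 = 4
cx_4 = 7
cy_4 = 5
cz_4 = 3
w_4 = 2
h_4 = 5
cx_5 = 11
cy_5 = 4
cz_5 = 1
r_5 = 1
cx_6 = 2
cy_6 = 8
cz_6 = 3
h_6 = 3
cx_7 = 2
cy_7 = 3
cz_7 = 11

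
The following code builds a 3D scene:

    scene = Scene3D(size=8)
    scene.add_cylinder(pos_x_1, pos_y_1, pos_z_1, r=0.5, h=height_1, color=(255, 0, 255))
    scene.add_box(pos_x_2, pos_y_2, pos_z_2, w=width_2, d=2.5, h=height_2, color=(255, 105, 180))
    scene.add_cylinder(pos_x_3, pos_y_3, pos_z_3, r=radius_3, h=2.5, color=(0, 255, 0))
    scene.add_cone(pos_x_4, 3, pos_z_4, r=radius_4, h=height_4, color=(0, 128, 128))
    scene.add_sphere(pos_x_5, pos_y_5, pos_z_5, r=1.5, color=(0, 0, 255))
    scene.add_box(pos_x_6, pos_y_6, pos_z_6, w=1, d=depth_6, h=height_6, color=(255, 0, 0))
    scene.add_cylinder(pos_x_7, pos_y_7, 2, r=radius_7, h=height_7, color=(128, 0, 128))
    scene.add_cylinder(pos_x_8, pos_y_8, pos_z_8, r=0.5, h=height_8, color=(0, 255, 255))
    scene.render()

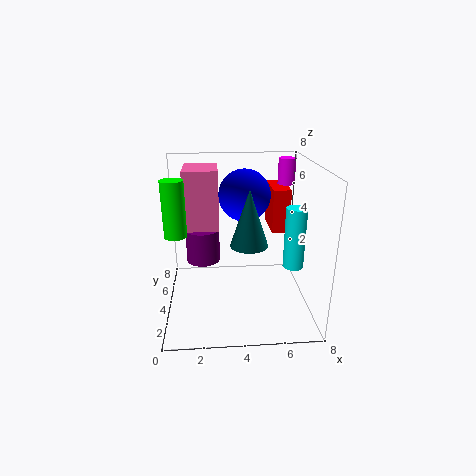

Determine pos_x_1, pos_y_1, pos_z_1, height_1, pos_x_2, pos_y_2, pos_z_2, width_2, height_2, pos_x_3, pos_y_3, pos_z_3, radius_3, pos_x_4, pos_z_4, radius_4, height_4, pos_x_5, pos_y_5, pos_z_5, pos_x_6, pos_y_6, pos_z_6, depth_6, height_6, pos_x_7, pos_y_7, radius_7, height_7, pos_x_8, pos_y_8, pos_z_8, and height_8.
pos_x_1 = 7
pos_y_1 = 6
pos_z_1 = 6.5
height_1 = 1.5
pos_x_2 = 1
pos_y_2 = 5
pos_z_2 = 4
width_2 = 2
height_2 = 3.5
pos_x_3 = 1
pos_y_3 = 1
pos_z_3 = 5.5
radius_3 = 0.5
pos_x_4 = 4.5
pos_z_4 = 4
radius_4 = 1
height_4 = 3
pos_x_5 = 4.5
pos_y_5 = 5.5
pos_z_5 = 6
pos_x_6 = 6
pos_y_6 = 4.5
pos_z_6 = 4
depth_6 = 2.5
height_6 = 2.5
pos_x_7 = 2
pos_y_7 = 5.5
radius_7 = 1
height_7 = 2
pos_x_8 = 6.5
pos_y_8 = 1.5
pos_z_8 = 3.5
height_8 = 3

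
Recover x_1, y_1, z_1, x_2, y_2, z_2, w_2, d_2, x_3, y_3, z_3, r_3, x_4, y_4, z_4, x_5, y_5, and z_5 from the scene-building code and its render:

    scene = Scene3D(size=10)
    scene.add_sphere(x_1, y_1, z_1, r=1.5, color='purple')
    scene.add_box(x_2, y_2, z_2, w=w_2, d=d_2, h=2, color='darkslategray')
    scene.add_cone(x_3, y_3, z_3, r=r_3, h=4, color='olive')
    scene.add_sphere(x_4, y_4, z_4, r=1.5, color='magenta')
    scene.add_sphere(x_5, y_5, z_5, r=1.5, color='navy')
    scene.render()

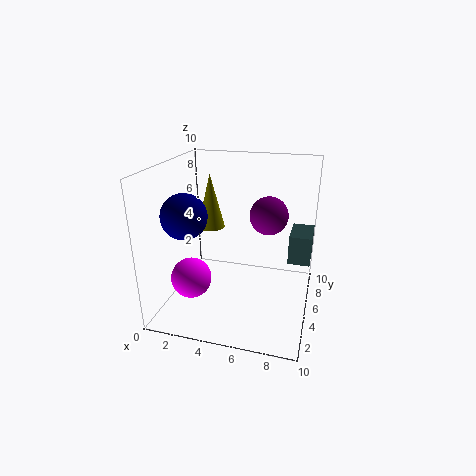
x_1 = 6.5
y_1 = 8.5
z_1 = 5.5
x_2 = 8.5
y_2 = 5
z_2 = 3.5
w_2 = 1.5
d_2 = 2.5
x_3 = 2.5
y_3 = 6.5
z_3 = 5
r_3 = 1
x_4 = 1.5
y_4 = 4.5
z_4 = 1.5
x_5 = 2
y_5 = 3
z_5 = 7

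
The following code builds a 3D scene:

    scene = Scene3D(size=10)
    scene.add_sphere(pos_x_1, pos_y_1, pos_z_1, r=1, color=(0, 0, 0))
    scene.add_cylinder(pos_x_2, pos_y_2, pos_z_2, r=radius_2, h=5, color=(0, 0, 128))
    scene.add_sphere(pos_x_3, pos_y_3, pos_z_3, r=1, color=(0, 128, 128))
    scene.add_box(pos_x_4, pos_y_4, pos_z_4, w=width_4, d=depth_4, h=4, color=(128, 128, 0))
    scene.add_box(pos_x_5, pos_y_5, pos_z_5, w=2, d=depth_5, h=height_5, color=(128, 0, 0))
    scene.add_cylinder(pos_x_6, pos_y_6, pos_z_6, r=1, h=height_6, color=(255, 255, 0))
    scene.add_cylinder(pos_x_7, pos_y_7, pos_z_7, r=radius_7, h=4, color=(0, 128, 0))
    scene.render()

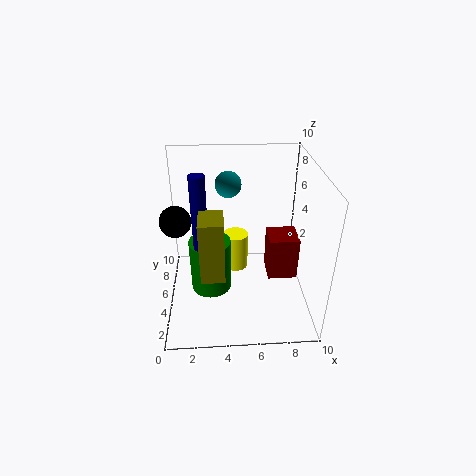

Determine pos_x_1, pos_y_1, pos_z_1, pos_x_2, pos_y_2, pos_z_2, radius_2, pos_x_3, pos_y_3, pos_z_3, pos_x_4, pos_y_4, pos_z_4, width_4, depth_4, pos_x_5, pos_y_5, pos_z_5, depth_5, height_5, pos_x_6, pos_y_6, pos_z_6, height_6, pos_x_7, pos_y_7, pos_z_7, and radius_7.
pos_x_1 = 1, pos_y_1 = 4, pos_z_1 = 7, pos_x_2 = 2.5, pos_y_2 = 4, pos_z_2 = 5, radius_2 = 0.5, pos_x_3 = 4.5, pos_y_3 = 8.5, pos_z_3 = 7.5, pos_x_4 = 2.5, pos_y_4 = 1.5, pos_z_4 = 4, width_4 = 1.5, depth_4 = 2, pos_x_5 = 7, pos_y_5 = 3.5, pos_z_5 = 2.5, depth_5 = 2, height_5 = 3, pos_x_6 = 5, pos_y_6 = 8, pos_z_6 = 0.5, height_6 = 3, pos_x_7 = 3, pos_y_7 = 5.5, pos_z_7 = 0.5, radius_7 = 1.5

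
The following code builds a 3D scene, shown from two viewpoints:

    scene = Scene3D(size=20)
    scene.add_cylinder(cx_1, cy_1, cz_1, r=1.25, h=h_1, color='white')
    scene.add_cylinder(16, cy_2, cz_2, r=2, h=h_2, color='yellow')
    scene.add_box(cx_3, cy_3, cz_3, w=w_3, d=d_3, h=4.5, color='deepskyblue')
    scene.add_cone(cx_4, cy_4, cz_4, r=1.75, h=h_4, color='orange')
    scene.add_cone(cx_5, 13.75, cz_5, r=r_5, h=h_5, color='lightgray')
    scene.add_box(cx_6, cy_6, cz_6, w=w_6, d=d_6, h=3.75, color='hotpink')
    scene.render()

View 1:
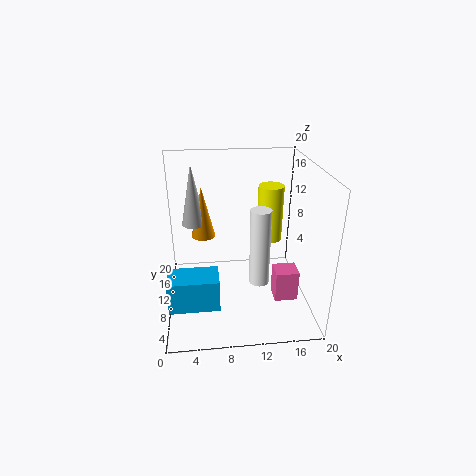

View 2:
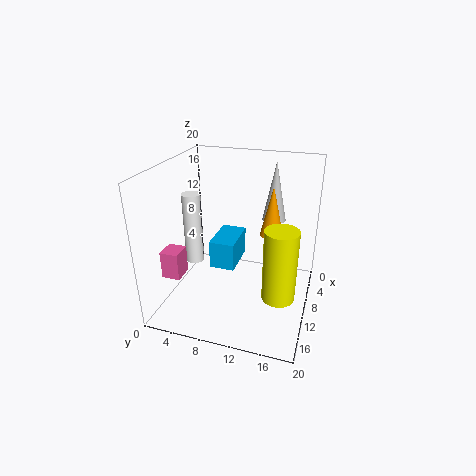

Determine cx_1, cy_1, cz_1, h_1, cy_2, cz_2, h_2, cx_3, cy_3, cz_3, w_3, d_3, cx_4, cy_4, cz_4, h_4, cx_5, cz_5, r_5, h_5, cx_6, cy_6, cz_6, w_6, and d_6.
cx_1 = 12, cy_1 = 4.25, cz_1 = 6.75, h_1 = 9.75, cy_2 = 17, cz_2 = 6, h_2 = 9, cx_3 = 0.25, cy_3 = 4.25, cz_3 = 2.25, w_3 = 6.75, d_3 = 4, cx_4 = 5.25, cy_4 = 13.75, cz_4 = 8.75, h_4 = 7.5, cx_5 = 4, cz_5 = 10.75, r_5 = 1.75, h_5 = 8.75, cx_6 = 13.5, cy_6 = 1.25, cz_6 = 5.75, w_6 = 2.75, d_6 = 2.5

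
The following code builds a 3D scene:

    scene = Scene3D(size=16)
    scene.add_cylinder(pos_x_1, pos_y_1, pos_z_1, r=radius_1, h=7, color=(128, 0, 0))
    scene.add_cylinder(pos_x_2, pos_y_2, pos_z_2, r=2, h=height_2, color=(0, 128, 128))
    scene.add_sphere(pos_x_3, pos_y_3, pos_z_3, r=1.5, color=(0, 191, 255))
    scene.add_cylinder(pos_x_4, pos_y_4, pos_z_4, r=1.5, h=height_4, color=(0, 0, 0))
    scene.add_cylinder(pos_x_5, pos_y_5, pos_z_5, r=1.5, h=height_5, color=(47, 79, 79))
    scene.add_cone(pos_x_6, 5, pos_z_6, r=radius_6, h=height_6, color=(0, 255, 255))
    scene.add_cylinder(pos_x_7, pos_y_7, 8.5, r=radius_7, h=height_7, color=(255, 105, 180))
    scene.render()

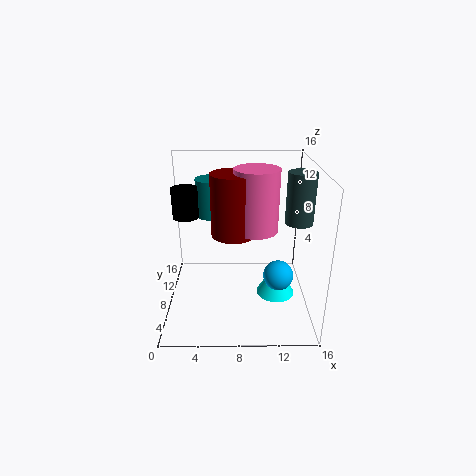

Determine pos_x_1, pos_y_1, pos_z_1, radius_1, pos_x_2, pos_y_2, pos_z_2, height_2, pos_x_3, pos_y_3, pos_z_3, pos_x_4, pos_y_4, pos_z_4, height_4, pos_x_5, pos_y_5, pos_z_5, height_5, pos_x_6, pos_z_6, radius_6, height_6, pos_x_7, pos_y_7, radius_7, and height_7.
pos_x_1 = 7.5
pos_y_1 = 9
pos_z_1 = 8
radius_1 = 2.5
pos_x_2 = 5
pos_y_2 = 12.5
pos_z_2 = 9
height_2 = 4.5
pos_x_3 = 12
pos_y_3 = 3.5
pos_z_3 = 6
pos_x_4 = 2
pos_y_4 = 10.5
pos_z_4 = 9.5
height_4 = 3.5
pos_x_5 = 14.5
pos_y_5 = 7.5
pos_z_5 = 10
height_5 = 5.5
pos_x_6 = 12
pos_z_6 = 3
radius_6 = 2
height_6 = 3.5
pos_x_7 = 10
pos_y_7 = 9
radius_7 = 2.5
height_7 = 7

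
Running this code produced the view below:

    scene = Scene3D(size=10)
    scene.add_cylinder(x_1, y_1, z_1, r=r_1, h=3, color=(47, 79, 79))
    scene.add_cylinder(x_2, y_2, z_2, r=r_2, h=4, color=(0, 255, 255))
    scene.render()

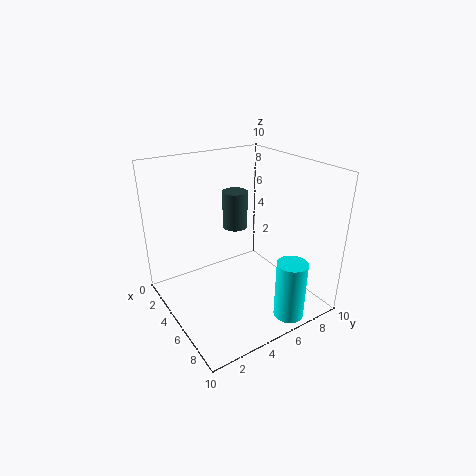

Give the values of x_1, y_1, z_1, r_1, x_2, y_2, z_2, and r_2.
x_1 = 1.5, y_1 = 7, z_1 = 4, r_1 = 1, x_2 = 9, y_2 = 6.5, z_2 = 0.5, r_2 = 1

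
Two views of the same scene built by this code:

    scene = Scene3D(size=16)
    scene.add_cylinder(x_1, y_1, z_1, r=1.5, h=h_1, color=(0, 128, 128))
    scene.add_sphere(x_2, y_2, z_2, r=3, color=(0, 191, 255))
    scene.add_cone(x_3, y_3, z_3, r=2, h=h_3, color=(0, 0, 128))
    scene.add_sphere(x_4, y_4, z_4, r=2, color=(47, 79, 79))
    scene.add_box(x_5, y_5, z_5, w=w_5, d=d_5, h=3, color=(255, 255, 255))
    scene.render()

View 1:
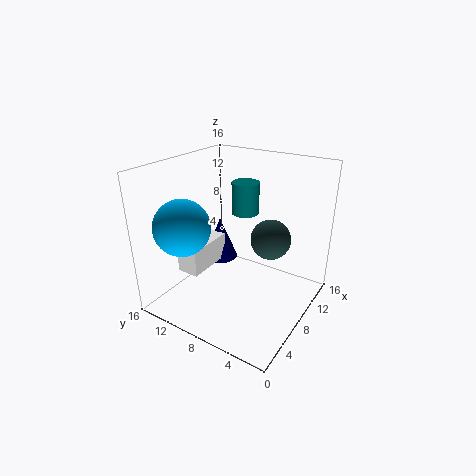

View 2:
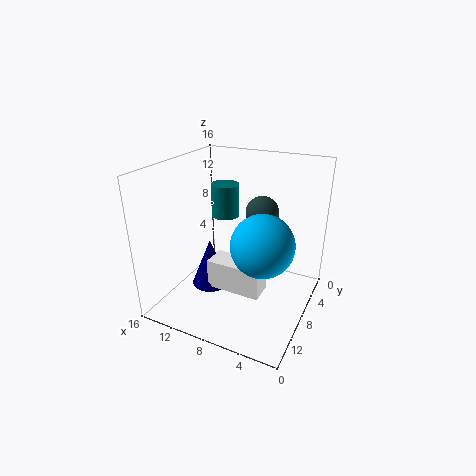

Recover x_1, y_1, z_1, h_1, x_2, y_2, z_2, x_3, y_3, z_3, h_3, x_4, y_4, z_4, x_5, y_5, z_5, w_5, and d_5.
x_1 = 9.5, y_1 = 8, z_1 = 10.5, h_1 = 3.5, x_2 = 3.5, y_2 = 12, z_2 = 10, x_3 = 9.5, y_3 = 11.5, z_3 = 4, h_3 = 5, x_4 = 7, y_4 = 3.5, z_4 = 9.5, x_5 = 3.5, y_5 = 10.5, z_5 = 4.5, w_5 = 5.5, d_5 = 2.5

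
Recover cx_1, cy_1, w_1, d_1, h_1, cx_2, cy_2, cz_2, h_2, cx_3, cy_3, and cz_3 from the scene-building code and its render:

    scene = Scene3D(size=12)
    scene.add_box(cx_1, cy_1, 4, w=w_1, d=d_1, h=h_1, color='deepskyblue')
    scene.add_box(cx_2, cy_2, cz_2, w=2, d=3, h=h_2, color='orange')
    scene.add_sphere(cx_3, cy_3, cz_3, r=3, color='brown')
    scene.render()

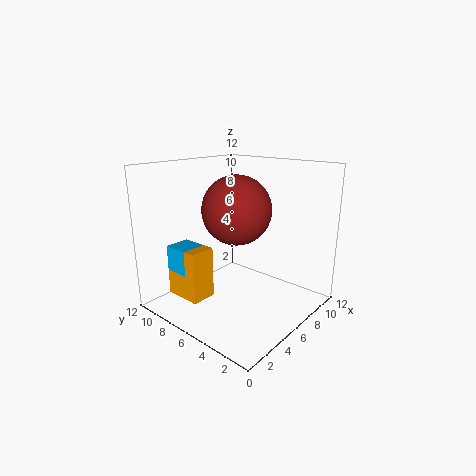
cx_1 = 1
cy_1 = 7
w_1 = 2
d_1 = 2
h_1 = 2
cx_2 = 1
cy_2 = 6
cz_2 = 2
h_2 = 4
cx_3 = 7
cy_3 = 7
cz_3 = 8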